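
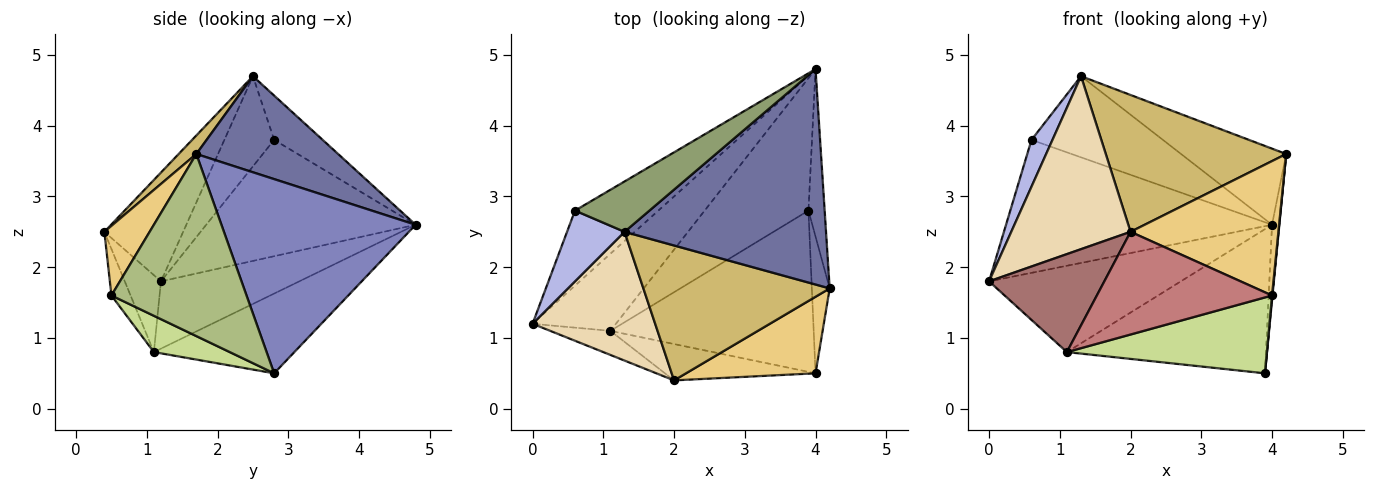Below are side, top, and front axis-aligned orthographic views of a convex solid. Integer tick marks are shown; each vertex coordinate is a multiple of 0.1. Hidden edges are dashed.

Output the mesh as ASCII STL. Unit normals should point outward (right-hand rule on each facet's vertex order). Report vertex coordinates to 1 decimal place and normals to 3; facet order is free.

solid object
 facet normal 0.410 0.304 0.860
  outer loop
   vertex 1.3 2.5 4.7
   vertex 4.2 1.7 3.6
   vertex 4.0 4.8 2.6
  endloop
 endfacet
 facet normal 0.996 0.037 -0.083
  outer loop
   vertex 3.9 2.8 0.5
   vertex 4.0 4.8 2.6
   vertex 4.2 1.7 3.6
  endloop
 endfacet
 facet normal -0.566 0.718 -0.405
  outer loop
   vertex 0.6 2.8 3.8
   vertex 4.0 4.8 2.6
   vertex 0.0 1.2 1.8
  endloop
 endfacet
 facet normal -0.795 -0.335 0.506
  outer loop
   vertex 0.6 2.8 3.8
   vertex 0.0 1.2 1.8
   vertex 1.3 2.5 4.7
  endloop
 endfacet
 facet normal -0.299 0.811 0.503
  outer loop
   vertex 0.6 2.8 3.8
   vertex 1.3 2.5 4.7
   vertex 4.0 4.8 2.6
  endloop
 endfacet
 facet normal 0.995 -0.003 -0.098
  outer loop
   vertex 4.0 0.5 1.6
   vertex 3.9 2.8 0.5
   vertex 4.2 1.7 3.6
  endloop
 endfacet
 facet normal 0.159 -0.420 -0.893
  outer loop
   vertex 1.1 1.1 0.8
   vertex 3.9 2.8 0.5
   vertex 4.0 0.5 1.6
  endloop
 endfacet
 facet normal -0.474 0.657 -0.587
  outer loop
   vertex 1.1 1.1 0.8
   vertex 0.0 1.2 1.8
   vertex 4.0 4.8 2.6
  endloop
 endfacet
 facet normal -0.461 0.653 -0.600
  outer loop
   vertex 1.1 1.1 0.8
   vertex 4.0 4.8 2.6
   vertex 3.9 2.8 0.5
  endloop
 endfacet
 facet normal 0.070 -0.710 0.700
  outer loop
   vertex 2.0 0.4 2.5
   vertex 4.2 1.7 3.6
   vertex 1.3 2.5 4.7
  endloop
 endfacet
 facet normal 0.257 -0.840 0.478
  outer loop
   vertex 2.0 0.4 2.5
   vertex 4.0 0.5 1.6
   vertex 4.2 1.7 3.6
  endloop
 endfacet
 facet normal -0.468 -0.709 0.528
  outer loop
   vertex 2.0 0.4 2.5
   vertex 1.3 2.5 4.7
   vertex 0.0 1.2 1.8
  endloop
 endfacet
 facet normal -0.292 -0.929 -0.228
  outer loop
   vertex 2.0 0.4 2.5
   vertex 0.0 1.2 1.8
   vertex 1.1 1.1 0.8
  endloop
 endfacet
 facet normal -0.102 -0.938 -0.332
  outer loop
   vertex 2.0 0.4 2.5
   vertex 1.1 1.1 0.8
   vertex 4.0 0.5 1.6
  endloop
 endfacet
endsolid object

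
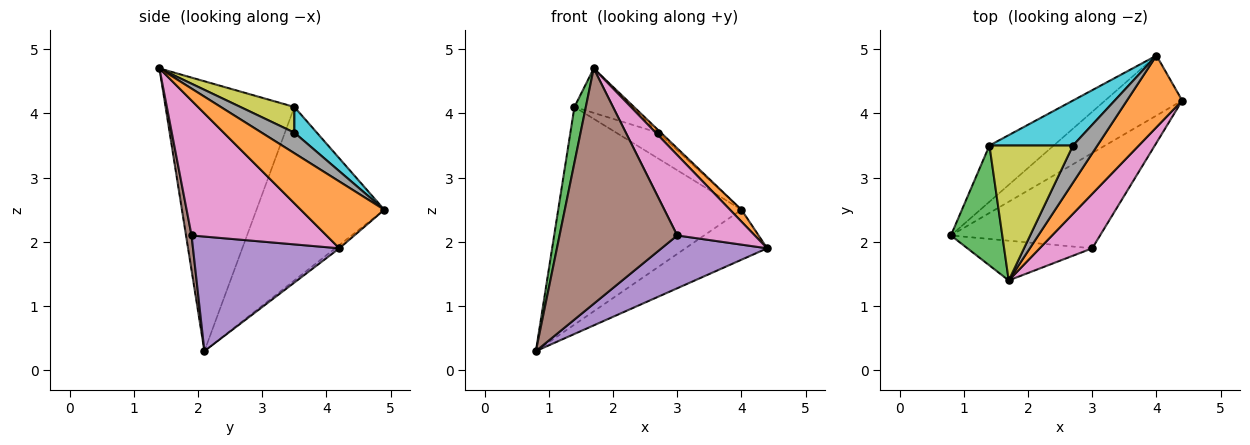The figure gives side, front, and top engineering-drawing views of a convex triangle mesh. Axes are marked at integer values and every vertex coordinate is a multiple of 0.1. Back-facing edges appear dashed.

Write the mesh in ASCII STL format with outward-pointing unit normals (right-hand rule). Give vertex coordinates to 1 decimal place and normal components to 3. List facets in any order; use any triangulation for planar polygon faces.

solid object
 facet normal -0.032 0.640 -0.768
  outer loop
   vertex 4.0 4.9 2.5
   vertex 4.4 4.2 1.9
   vertex 0.8 2.1 0.3
  endloop
 endfacet
 facet normal 0.766 -0.105 0.634
  outer loop
   vertex 4.0 4.9 2.5
   vertex 1.7 1.4 4.7
   vertex 4.4 4.2 1.9
  endloop
 endfacet
 facet normal -0.979 -0.087 0.186
  outer loop
   vertex 1.4 3.5 4.1
   vertex 0.8 2.1 0.3
   vertex 1.7 1.4 4.7
  endloop
 endfacet
 facet normal -0.560 0.802 -0.207
  outer loop
   vertex 1.4 3.5 4.1
   vertex 4.0 4.9 2.5
   vertex 0.8 2.1 0.3
  endloop
 endfacet
 facet normal 0.557 -0.402 -0.726
  outer loop
   vertex 3.0 1.9 2.1
   vertex 0.8 2.1 0.3
   vertex 4.4 4.2 1.9
  endloop
 endfacet
 facet normal 0.046 -0.985 -0.166
  outer loop
   vertex 3.0 1.9 2.1
   vertex 1.7 1.4 4.7
   vertex 0.8 2.1 0.3
  endloop
 endfacet
 facet normal 0.821 -0.472 0.320
  outer loop
   vertex 3.0 1.9 2.1
   vertex 4.4 4.2 1.9
   vertex 1.7 1.4 4.7
  endloop
 endfacet
 facet normal 0.643 0.057 0.764
  outer loop
   vertex 2.7 3.5 3.7
   vertex 1.7 1.4 4.7
   vertex 4.0 4.9 2.5
  endloop
 endfacet
 facet normal 0.280 0.301 0.912
  outer loop
   vertex 2.7 3.5 3.7
   vertex 1.4 3.5 4.1
   vertex 1.7 1.4 4.7
  endloop
 endfacet
 facet normal 0.258 0.479 0.839
  outer loop
   vertex 2.7 3.5 3.7
   vertex 4.0 4.9 2.5
   vertex 1.4 3.5 4.1
  endloop
 endfacet
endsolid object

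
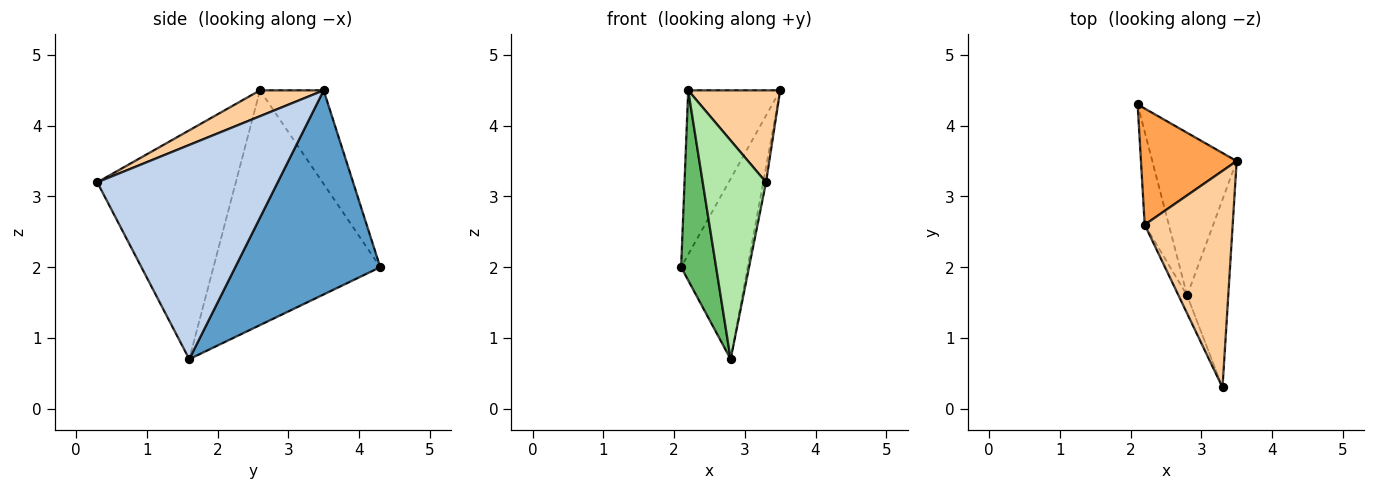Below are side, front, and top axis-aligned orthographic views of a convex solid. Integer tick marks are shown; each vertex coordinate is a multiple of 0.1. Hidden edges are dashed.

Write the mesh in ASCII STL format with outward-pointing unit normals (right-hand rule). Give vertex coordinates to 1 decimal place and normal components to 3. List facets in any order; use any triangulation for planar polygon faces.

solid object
 facet normal 0.851 0.390 -0.352
  outer loop
   vertex 2.8 1.6 0.7
   vertex 2.1 4.3 2.0
   vertex 3.5 3.5 4.5
  endloop
 endfacet
 facet normal 0.982 0.015 -0.188
  outer loop
   vertex 2.8 1.6 0.7
   vertex 3.5 3.5 4.5
   vertex 3.3 0.3 3.2
  endloop
 endfacet
 facet normal -0.492 0.711 0.503
  outer loop
   vertex 2.2 2.6 4.5
   vertex 3.5 3.5 4.5
   vertex 2.1 4.3 2.0
  endloop
 endfacet
 facet normal 0.261 -0.377 0.889
  outer loop
   vertex 2.2 2.6 4.5
   vertex 3.3 0.3 3.2
   vertex 3.5 3.5 4.5
  endloop
 endfacet
 facet normal -0.974 -0.204 -0.100
  outer loop
   vertex 2.2 2.6 4.5
   vertex 2.1 4.3 2.0
   vertex 2.8 1.6 0.7
  endloop
 endfacet
 facet normal -0.909 -0.415 -0.034
  outer loop
   vertex 2.2 2.6 4.5
   vertex 2.8 1.6 0.7
   vertex 3.3 0.3 3.2
  endloop
 endfacet
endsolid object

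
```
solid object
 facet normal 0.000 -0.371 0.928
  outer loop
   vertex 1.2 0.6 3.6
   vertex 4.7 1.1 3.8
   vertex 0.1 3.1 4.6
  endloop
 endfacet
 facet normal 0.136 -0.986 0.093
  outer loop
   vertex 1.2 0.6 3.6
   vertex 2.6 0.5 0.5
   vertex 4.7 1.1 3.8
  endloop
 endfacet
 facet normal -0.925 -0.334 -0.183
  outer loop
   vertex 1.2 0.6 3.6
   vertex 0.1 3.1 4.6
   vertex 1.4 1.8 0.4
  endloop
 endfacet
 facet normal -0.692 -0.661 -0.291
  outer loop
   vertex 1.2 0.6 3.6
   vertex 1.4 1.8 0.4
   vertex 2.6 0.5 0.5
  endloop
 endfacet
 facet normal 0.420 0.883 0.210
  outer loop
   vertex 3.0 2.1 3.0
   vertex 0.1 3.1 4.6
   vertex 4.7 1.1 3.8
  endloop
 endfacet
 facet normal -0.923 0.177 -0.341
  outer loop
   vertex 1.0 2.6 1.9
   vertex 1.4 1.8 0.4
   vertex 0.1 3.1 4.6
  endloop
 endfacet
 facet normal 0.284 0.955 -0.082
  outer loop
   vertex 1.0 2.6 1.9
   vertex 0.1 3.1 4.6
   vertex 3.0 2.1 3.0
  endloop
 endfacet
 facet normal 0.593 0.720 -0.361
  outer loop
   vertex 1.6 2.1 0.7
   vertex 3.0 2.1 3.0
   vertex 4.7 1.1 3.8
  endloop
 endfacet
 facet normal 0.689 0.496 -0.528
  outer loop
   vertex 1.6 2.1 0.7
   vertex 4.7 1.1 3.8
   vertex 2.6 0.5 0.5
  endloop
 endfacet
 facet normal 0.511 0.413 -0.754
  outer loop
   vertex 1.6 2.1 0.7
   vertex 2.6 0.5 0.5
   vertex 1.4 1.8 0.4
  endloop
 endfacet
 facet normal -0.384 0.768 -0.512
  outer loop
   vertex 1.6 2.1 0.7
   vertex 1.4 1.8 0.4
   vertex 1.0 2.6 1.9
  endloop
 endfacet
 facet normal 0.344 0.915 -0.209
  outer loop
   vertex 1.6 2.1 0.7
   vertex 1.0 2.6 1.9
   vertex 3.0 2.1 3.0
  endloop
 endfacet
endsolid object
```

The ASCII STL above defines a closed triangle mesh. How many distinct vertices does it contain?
8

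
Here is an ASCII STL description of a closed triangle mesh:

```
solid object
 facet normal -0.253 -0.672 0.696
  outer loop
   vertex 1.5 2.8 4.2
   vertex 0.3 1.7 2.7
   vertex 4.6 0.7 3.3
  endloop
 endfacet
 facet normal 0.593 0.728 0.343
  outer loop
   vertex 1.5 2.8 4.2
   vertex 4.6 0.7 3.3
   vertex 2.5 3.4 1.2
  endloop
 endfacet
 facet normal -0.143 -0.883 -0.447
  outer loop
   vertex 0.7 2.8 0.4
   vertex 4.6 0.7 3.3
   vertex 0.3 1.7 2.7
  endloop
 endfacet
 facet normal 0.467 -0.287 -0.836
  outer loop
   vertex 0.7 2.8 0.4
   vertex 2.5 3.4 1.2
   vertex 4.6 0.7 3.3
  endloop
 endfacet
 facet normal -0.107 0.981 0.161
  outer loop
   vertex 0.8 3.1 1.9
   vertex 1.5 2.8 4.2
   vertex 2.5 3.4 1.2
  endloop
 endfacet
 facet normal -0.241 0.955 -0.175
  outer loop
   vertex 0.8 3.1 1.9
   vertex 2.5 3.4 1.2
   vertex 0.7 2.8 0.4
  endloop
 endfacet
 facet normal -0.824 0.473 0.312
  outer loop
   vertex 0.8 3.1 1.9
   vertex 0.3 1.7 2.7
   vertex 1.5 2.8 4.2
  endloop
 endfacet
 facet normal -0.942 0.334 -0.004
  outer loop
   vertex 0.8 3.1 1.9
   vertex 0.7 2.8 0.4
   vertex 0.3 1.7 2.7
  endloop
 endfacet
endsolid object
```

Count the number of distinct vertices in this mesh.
6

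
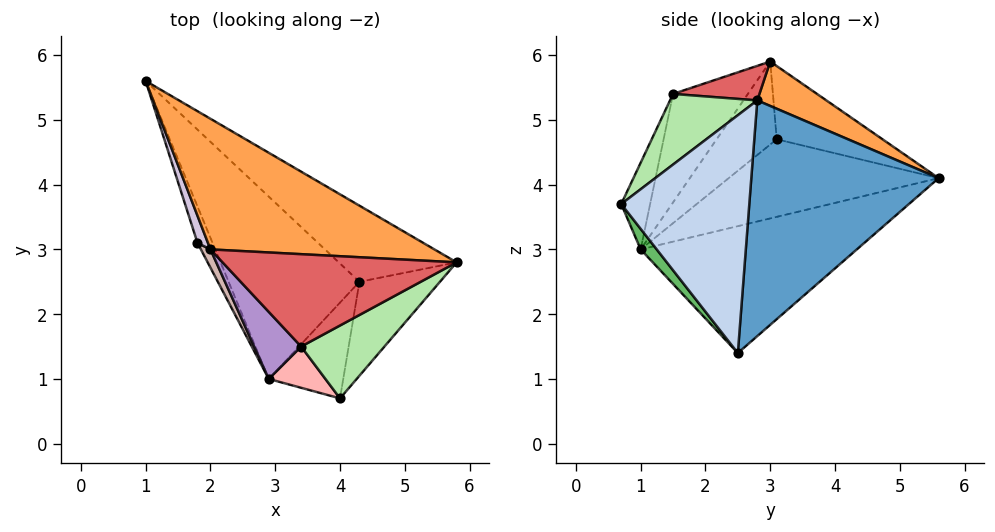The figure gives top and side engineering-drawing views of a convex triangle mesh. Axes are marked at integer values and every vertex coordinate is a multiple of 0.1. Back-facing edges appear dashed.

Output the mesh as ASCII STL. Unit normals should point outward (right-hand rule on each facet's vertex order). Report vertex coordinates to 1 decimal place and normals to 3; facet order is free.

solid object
 facet normal 0.535 0.802 -0.267
  outer loop
   vertex 4.3 2.5 1.4
   vertex 1.0 5.6 4.1
   vertex 5.8 2.8 5.3
  endloop
 endfacet
 facet normal 0.824 -0.494 -0.279
  outer loop
   vertex 4.3 2.5 1.4
   vertex 5.8 2.8 5.3
   vertex 4.0 0.7 3.7
  endloop
 endfacet
 facet normal 0.155 0.602 0.783
  outer loop
   vertex 2.0 3.0 5.9
   vertex 5.8 2.8 5.3
   vertex 1.0 5.6 4.1
  endloop
 endfacet
 facet normal -0.692 -0.115 -0.713
  outer loop
   vertex 2.9 1.0 3.0
   vertex 1.0 5.6 4.1
   vertex 4.3 2.5 1.4
  endloop
 endfacet
 facet normal 0.164 -0.787 -0.595
  outer loop
   vertex 2.9 1.0 3.0
   vertex 4.3 2.5 1.4
   vertex 4.0 0.7 3.7
  endloop
 endfacet
 facet normal 0.428 -0.750 0.504
  outer loop
   vertex 3.4 1.5 5.4
   vertex 4.0 0.7 3.7
   vertex 5.8 2.8 5.3
  endloop
 endfacet
 facet normal 0.143 -0.190 0.971
  outer loop
   vertex 3.4 1.5 5.4
   vertex 5.8 2.8 5.3
   vertex 2.0 3.0 5.9
  endloop
 endfacet
 facet normal -0.408 -0.873 0.267
  outer loop
   vertex 3.4 1.5 5.4
   vertex 2.9 1.0 3.0
   vertex 4.0 0.7 3.7
  endloop
 endfacet
 facet normal -0.653 -0.703 0.282
  outer loop
   vertex 3.4 1.5 5.4
   vertex 2.0 3.0 5.9
   vertex 2.9 1.0 3.0
  endloop
 endfacet
 facet normal -0.953 -0.272 0.136
  outer loop
   vertex 1.8 3.1 4.7
   vertex 2.0 3.0 5.9
   vertex 1.0 5.6 4.1
  endloop
 endfacet
 facet normal -0.924 -0.339 -0.179
  outer loop
   vertex 1.8 3.1 4.7
   vertex 1.0 5.6 4.1
   vertex 2.9 1.0 3.0
  endloop
 endfacet
 facet normal -0.847 -0.523 0.098
  outer loop
   vertex 1.8 3.1 4.7
   vertex 2.9 1.0 3.0
   vertex 2.0 3.0 5.9
  endloop
 endfacet
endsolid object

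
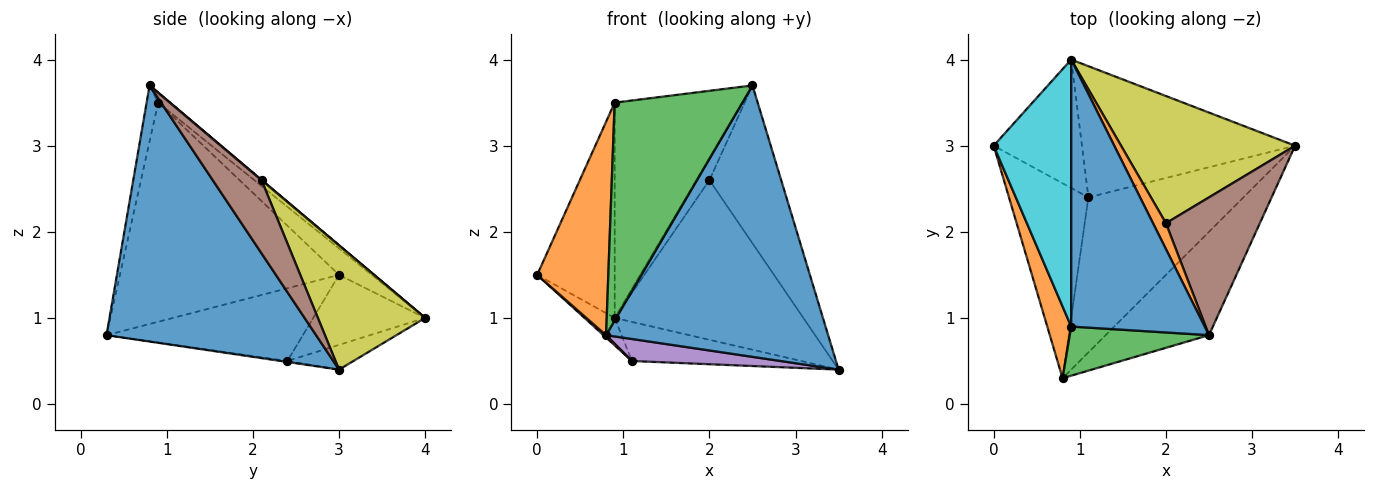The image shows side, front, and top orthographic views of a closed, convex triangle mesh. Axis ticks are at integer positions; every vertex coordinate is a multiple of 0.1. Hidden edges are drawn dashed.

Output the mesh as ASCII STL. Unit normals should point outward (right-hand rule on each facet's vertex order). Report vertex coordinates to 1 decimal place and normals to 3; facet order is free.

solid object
 facet normal 0.661 -0.701 -0.267
  outer loop
   vertex 2.5 0.8 3.7
   vertex 0.8 0.3 0.8
   vertex 3.5 3.0 0.4
  endloop
 endfacet
 facet normal -0.946 -0.307 0.103
  outer loop
   vertex 0.9 0.9 3.5
   vertex 0.0 3.0 1.5
   vertex 0.8 0.3 0.8
  endloop
 endfacet
 facet normal -0.088 -0.972 0.219
  outer loop
   vertex 0.9 0.9 3.5
   vertex 0.8 0.3 0.8
   vertex 2.5 0.8 3.7
  endloop
 endfacet
 facet normal -0.675 -0.009 -0.737
  outer loop
   vertex 1.1 2.4 0.5
   vertex 0.8 0.3 0.8
   vertex 0.0 3.0 1.5
  endloop
 endfacet
 facet normal -0.006 -0.141 -0.990
  outer loop
   vertex 1.1 2.4 0.5
   vertex 3.5 3.0 0.4
   vertex 0.8 0.3 0.8
  endloop
 endfacet
 facet normal 0.456 0.671 0.585
  outer loop
   vertex 2.0 2.1 2.6
   vertex 2.5 0.8 3.7
   vertex 3.5 3.0 0.4
  endloop
 endfacet
 facet normal -0.613 0.165 -0.773
  outer loop
   vertex 0.9 4.0 1.0
   vertex 1.1 2.4 0.5
   vertex 0.0 3.0 1.5
  endloop
 endfacet
 facet normal -0.111 0.284 -0.952
  outer loop
   vertex 0.9 4.0 1.0
   vertex 3.5 3.0 0.4
   vertex 1.1 2.4 0.5
  endloop
 endfacet
 facet normal 0.406 0.715 0.569
  outer loop
   vertex 0.9 4.0 1.0
   vertex 2.0 2.1 2.6
   vertex 3.5 3.0 0.4
  endloop
 endfacet
 facet normal -0.256 0.607 0.752
  outer loop
   vertex 0.9 4.0 1.0
   vertex 0.0 3.0 1.5
   vertex 0.9 0.9 3.5
  endloop
 endfacet
 facet normal -0.058 0.627 0.777
  outer loop
   vertex 0.9 4.0 1.0
   vertex 0.9 0.9 3.5
   vertex 2.5 0.8 3.7
  endloop
 endfacet
 facet normal 0.016 0.649 0.760
  outer loop
   vertex 0.9 4.0 1.0
   vertex 2.5 0.8 3.7
   vertex 2.0 2.1 2.6
  endloop
 endfacet
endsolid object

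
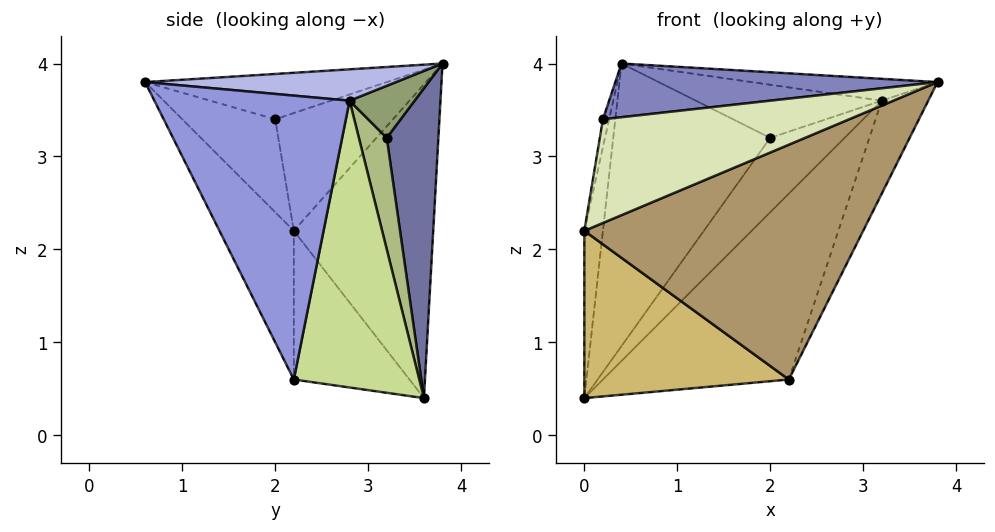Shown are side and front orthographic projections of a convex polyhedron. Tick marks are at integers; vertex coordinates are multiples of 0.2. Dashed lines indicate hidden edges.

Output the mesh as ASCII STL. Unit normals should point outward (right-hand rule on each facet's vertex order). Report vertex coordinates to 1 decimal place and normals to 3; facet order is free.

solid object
 facet normal 0.311 0.946 -0.087
  outer loop
   vertex 2.0 3.2 3.2
   vertex 0.0 3.6 0.4
   vertex 0.4 3.8 4.0
  endloop
 endfacet
 facet normal -0.215 -0.287 0.933
  outer loop
   vertex 0.2 2.0 3.4
   vertex 3.8 0.6 3.8
   vertex 0.4 3.8 4.0
  endloop
 endfacet
 facet normal 0.912 0.217 -0.347
  outer loop
   vertex 3.2 2.8 3.6
   vertex 3.8 0.6 3.8
   vertex 2.2 2.2 0.6
  endloop
 endfacet
 facet normal 0.189 0.140 0.972
  outer loop
   vertex 3.2 2.8 3.6
   vertex 0.4 3.8 4.0
   vertex 3.8 0.6 3.8
  endloop
 endfacet
 facet normal 0.330 0.943 -0.047
  outer loop
   vertex 3.2 2.8 3.6
   vertex 2.0 3.2 3.2
   vertex 0.4 3.8 4.0
  endloop
 endfacet
 facet normal 0.349 0.930 -0.116
  outer loop
   vertex 3.2 2.8 3.6
   vertex 0.0 3.6 0.4
   vertex 2.0 3.2 3.2
  endloop
 endfacet
 facet normal 0.528 0.782 -0.332
  outer loop
   vertex 3.2 2.8 3.6
   vertex 2.2 2.2 0.6
   vertex 0.0 3.6 0.4
  endloop
 endfacet
 facet normal -0.351 -0.931 -0.097
  outer loop
   vertex 0.0 2.2 2.2
   vertex 3.8 0.6 3.8
   vertex 0.2 2.0 3.4
  endloop
 endfacet
 facet normal -0.243 -0.911 -0.334
  outer loop
   vertex 0.0 2.2 2.2
   vertex 2.2 2.2 0.6
   vertex 3.8 0.6 3.8
  endloop
 endfacet
 facet normal -0.408 -0.721 -0.561
  outer loop
   vertex 0.0 2.2 2.2
   vertex 0.0 3.6 0.4
   vertex 2.2 2.2 0.6
  endloop
 endfacet
 facet normal -0.986 0.131 0.102
  outer loop
   vertex 0.0 2.2 2.2
   vertex 0.4 3.8 4.0
   vertex 0.0 3.6 0.4
  endloop
 endfacet
 facet normal -0.984 0.052 0.173
  outer loop
   vertex 0.0 2.2 2.2
   vertex 0.2 2.0 3.4
   vertex 0.4 3.8 4.0
  endloop
 endfacet
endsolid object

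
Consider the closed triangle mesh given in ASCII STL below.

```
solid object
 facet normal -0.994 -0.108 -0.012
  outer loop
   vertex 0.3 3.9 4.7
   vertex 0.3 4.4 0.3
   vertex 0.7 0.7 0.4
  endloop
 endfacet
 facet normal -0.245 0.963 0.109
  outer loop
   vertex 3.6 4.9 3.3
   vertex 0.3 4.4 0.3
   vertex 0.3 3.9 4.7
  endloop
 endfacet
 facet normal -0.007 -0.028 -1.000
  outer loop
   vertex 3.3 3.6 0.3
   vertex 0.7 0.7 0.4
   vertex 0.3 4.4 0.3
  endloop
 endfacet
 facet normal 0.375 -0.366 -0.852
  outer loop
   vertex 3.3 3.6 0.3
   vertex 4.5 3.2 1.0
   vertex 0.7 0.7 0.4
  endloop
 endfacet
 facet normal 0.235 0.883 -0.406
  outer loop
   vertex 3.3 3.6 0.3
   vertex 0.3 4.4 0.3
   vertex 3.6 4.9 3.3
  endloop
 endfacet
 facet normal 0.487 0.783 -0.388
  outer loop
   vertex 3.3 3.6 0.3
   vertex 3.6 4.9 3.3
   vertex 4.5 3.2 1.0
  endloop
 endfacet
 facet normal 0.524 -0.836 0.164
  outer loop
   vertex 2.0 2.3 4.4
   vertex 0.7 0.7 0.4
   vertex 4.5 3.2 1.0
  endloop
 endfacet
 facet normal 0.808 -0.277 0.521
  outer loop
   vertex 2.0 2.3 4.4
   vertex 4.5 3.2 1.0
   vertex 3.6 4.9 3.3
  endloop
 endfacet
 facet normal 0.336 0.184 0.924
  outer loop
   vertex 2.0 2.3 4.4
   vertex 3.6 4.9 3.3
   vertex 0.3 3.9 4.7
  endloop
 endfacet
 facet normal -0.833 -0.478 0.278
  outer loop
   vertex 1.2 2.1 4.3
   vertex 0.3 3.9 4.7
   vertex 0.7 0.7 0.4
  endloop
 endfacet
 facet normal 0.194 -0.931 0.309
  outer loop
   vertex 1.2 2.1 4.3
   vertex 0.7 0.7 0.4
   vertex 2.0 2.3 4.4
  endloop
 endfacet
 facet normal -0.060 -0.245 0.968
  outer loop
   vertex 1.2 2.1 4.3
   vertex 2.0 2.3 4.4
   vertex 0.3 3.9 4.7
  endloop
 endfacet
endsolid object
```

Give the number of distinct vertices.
8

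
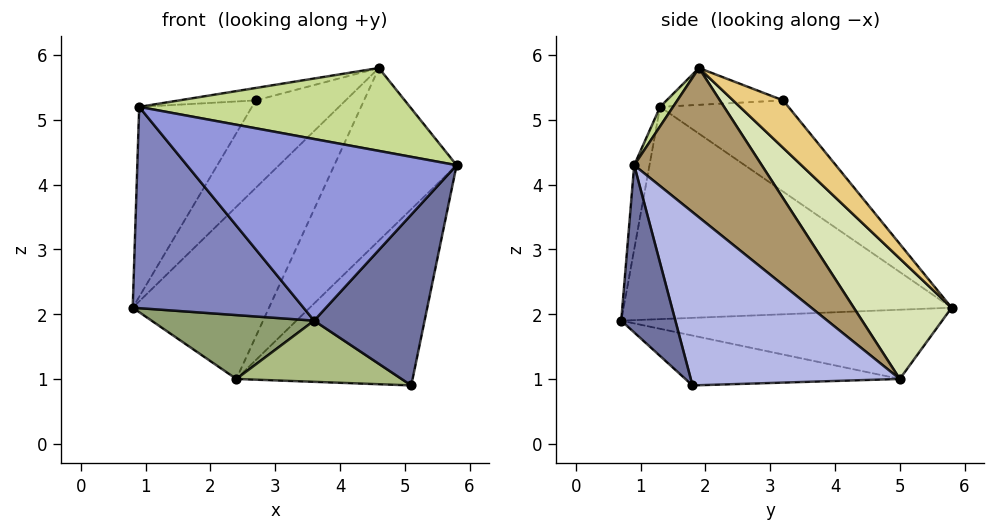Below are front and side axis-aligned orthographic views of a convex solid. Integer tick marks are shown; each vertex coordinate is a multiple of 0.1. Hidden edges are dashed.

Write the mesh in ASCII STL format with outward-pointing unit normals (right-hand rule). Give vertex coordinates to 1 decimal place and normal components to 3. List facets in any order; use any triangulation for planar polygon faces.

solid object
 facet normal 0.418 -0.853 -0.312
  outer loop
   vertex 5.1 1.8 0.9
   vertex 5.8 0.9 4.3
   vertex 3.6 0.7 1.9
  endloop
 endfacet
 facet normal -0.746 -0.389 -0.540
  outer loop
   vertex 0.9 1.3 5.2
   vertex 0.8 5.8 2.1
   vertex 3.6 0.7 1.9
  endloop
 endfacet
 facet normal -0.056 -0.989 0.134
  outer loop
   vertex 0.9 1.3 5.2
   vertex 3.6 0.7 1.9
   vertex 5.8 0.9 4.3
  endloop
 endfacet
 facet normal 0.764 0.645 0.013
  outer loop
   vertex 2.4 5.0 1.0
   vertex 5.8 0.9 4.3
   vertex 5.1 1.8 0.9
  endloop
 endfacet
 facet normal -0.641 -0.324 -0.696
  outer loop
   vertex 2.4 5.0 1.0
   vertex 3.6 0.7 1.9
   vertex 0.8 5.8 2.1
  endloop
 endfacet
 facet normal -0.375 -0.289 -0.881
  outer loop
   vertex 2.4 5.0 1.0
   vertex 5.1 1.8 0.9
   vertex 3.6 0.7 1.9
  endloop
 endfacet
 facet normal 0.039 -0.817 0.576
  outer loop
   vertex 4.6 1.9 5.8
   vertex 0.9 1.3 5.2
   vertex 5.8 0.9 4.3
  endloop
 endfacet
 facet normal 0.565 0.787 0.249
  outer loop
   vertex 4.6 1.9 5.8
   vertex 2.4 5.0 1.0
   vertex 0.8 5.8 2.1
  endloop
 endfacet
 facet normal 0.717 0.687 0.115
  outer loop
   vertex 4.6 1.9 5.8
   vertex 5.8 0.9 4.3
   vertex 2.4 5.0 1.0
  endloop
 endfacet
 facet normal -0.536 0.471 0.701
  outer loop
   vertex 2.7 3.2 5.3
   vertex 0.8 5.8 2.1
   vertex 0.9 1.3 5.2
  endloop
 endfacet
 facet normal 0.449 0.805 0.388
  outer loop
   vertex 2.7 3.2 5.3
   vertex 4.6 1.9 5.8
   vertex 0.8 5.8 2.1
  endloop
 endfacet
 facet normal -0.177 0.117 0.977
  outer loop
   vertex 2.7 3.2 5.3
   vertex 0.9 1.3 5.2
   vertex 4.6 1.9 5.8
  endloop
 endfacet
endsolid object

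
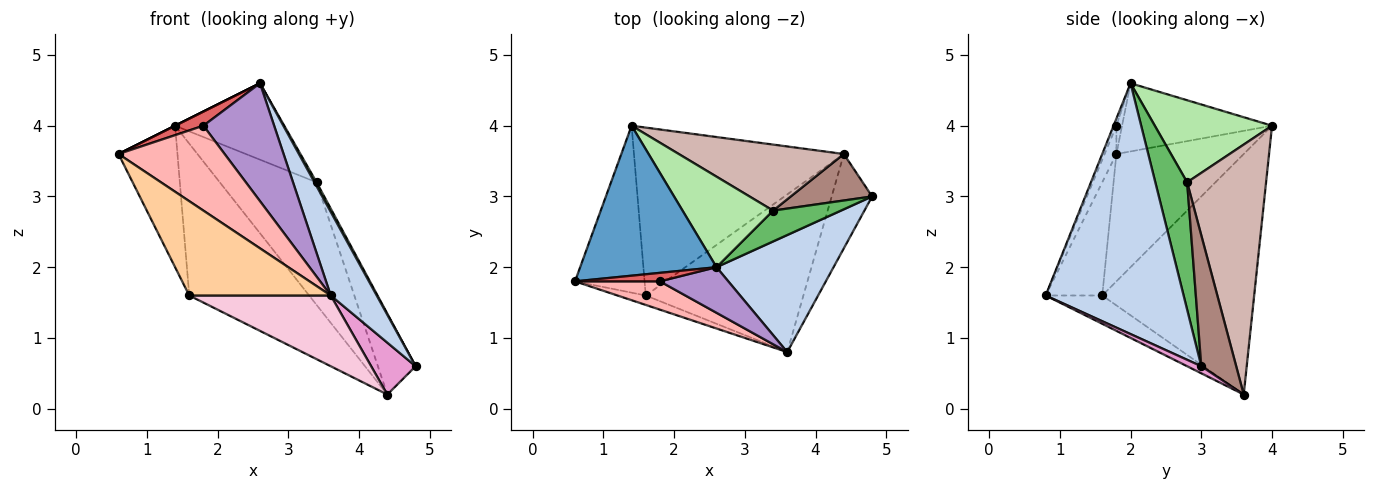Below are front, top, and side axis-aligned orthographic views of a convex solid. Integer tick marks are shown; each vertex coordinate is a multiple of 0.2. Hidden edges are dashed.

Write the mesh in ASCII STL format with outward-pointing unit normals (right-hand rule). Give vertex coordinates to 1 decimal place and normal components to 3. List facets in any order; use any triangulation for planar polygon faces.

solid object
 facet normal -0.447 0.000 0.894
  outer loop
   vertex 2.6 2.0 4.6
   vertex 1.4 4.0 4.0
   vertex 0.6 1.8 3.6
  endloop
 endfacet
 facet normal 0.867 -0.289 0.405
  outer loop
   vertex 3.6 0.8 1.6
   vertex 4.8 3.0 0.6
   vertex 2.6 2.0 4.6
  endloop
 endfacet
 facet normal -0.813 0.376 -0.444
  outer loop
   vertex 1.6 1.6 1.6
   vertex 0.6 1.8 3.6
   vertex 1.4 4.0 4.0
  endloop
 endfacet
 facet normal -0.370 -0.925 -0.092
  outer loop
   vertex 1.6 1.6 1.6
   vertex 3.6 0.8 1.6
   vertex 0.6 1.8 3.6
  endloop
 endfacet
 facet normal 0.881 -0.059 0.470
  outer loop
   vertex 3.4 2.8 3.2
   vertex 2.6 2.0 4.6
   vertex 4.8 3.0 0.6
  endloop
 endfacet
 facet normal 0.569 0.530 0.628
  outer loop
   vertex 3.4 2.8 3.2
   vertex 1.4 4.0 4.0
   vertex 2.6 2.0 4.6
  endloop
 endfacet
 facet normal -0.169 -0.845 0.507
  outer loop
   vertex 1.8 1.8 4.0
   vertex 2.6 2.0 4.6
   vertex 0.6 1.8 3.6
  endloop
 endfacet
 facet normal -0.105 -0.943 0.314
  outer loop
   vertex 1.8 1.8 4.0
   vertex 0.6 1.8 3.6
   vertex 3.6 0.8 1.6
  endloop
 endfacet
 facet normal -0.037 -0.932 0.360
  outer loop
   vertex 1.8 1.8 4.0
   vertex 3.6 0.8 1.6
   vertex 2.6 2.0 4.6
  endloop
 endfacet
 facet normal -0.648 0.511 -0.565
  outer loop
   vertex 4.4 3.6 0.2
   vertex 1.6 1.6 1.6
   vertex 1.4 4.0 4.0
  endloop
 endfacet
 facet normal 0.626 0.676 0.389
  outer loop
   vertex 4.4 3.6 0.2
   vertex 3.4 2.8 3.2
   vertex 4.8 3.0 0.6
  endloop
 endfacet
 facet normal 0.583 0.715 0.385
  outer loop
   vertex 4.4 3.6 0.2
   vertex 1.4 4.0 4.0
   vertex 3.4 2.8 3.2
  endloop
 endfacet
 facet normal 0.152 -0.476 -0.866
  outer loop
   vertex 4.4 3.6 0.2
   vertex 4.8 3.0 0.6
   vertex 3.6 0.8 1.6
  endloop
 endfacet
 facet normal -0.162 -0.404 -0.900
  outer loop
   vertex 4.4 3.6 0.2
   vertex 3.6 0.8 1.6
   vertex 1.6 1.6 1.6
  endloop
 endfacet
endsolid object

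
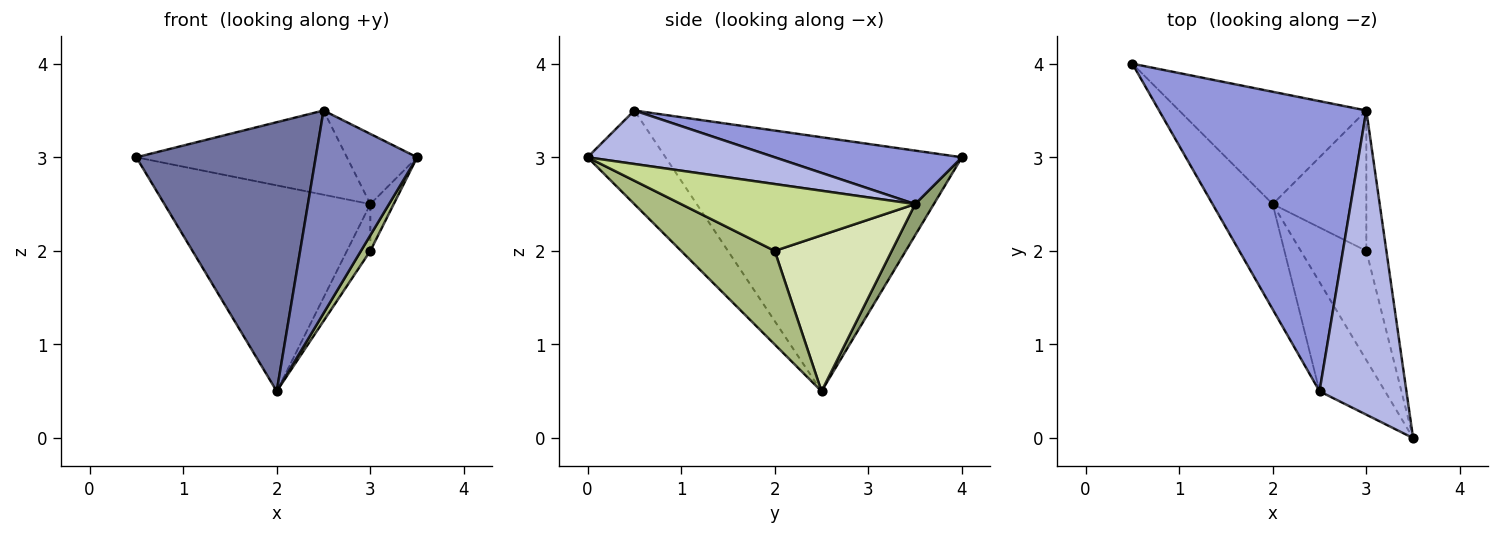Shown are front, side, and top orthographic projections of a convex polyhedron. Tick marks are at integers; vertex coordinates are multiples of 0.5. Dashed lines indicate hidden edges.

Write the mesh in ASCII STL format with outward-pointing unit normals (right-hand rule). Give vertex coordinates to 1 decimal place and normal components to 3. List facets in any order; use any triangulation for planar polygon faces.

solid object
 facet normal -0.838 -0.507 -0.199
  outer loop
   vertex 2.0 2.5 0.5
   vertex 2.5 0.5 3.5
   vertex 0.5 4.0 3.0
  endloop
 endfacet
 facet normal -0.561 -0.729 -0.393
  outer loop
   vertex 2.0 2.5 0.5
   vertex 3.5 0.0 3.0
   vertex 2.5 0.5 3.5
  endloop
 endfacet
 facet normal 0.241 0.271 0.932
  outer loop
   vertex 3.0 3.5 2.5
   vertex 0.5 4.0 3.0
   vertex 2.5 0.5 3.5
  endloop
 endfacet
 facet normal 0.514 0.193 0.836
  outer loop
   vertex 3.0 3.5 2.5
   vertex 2.5 0.5 3.5
   vertex 3.5 0.0 3.0
  endloop
 endfacet
 facet normal 0.080 0.875 -0.477
  outer loop
   vertex 3.0 3.5 2.5
   vertex 2.0 2.5 0.5
   vertex 0.5 4.0 3.0
  endloop
 endfacet
 facet normal 0.816 -0.082 -0.572
  outer loop
   vertex 3.0 2.0 2.0
   vertex 3.5 0.0 3.0
   vertex 2.0 2.5 0.5
  endloop
 endfacet
 facet normal 0.953 0.095 -0.286
  outer loop
   vertex 3.0 2.0 2.0
   vertex 3.0 3.5 2.5
   vertex 3.5 0.0 3.0
  endloop
 endfacet
 facet normal 0.845 0.169 -0.507
  outer loop
   vertex 3.0 2.0 2.0
   vertex 2.0 2.5 0.5
   vertex 3.0 3.5 2.5
  endloop
 endfacet
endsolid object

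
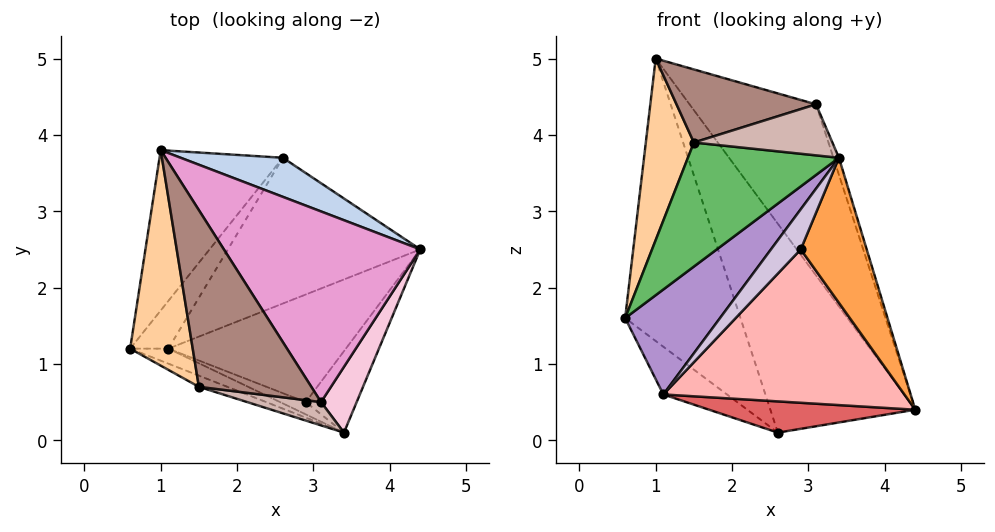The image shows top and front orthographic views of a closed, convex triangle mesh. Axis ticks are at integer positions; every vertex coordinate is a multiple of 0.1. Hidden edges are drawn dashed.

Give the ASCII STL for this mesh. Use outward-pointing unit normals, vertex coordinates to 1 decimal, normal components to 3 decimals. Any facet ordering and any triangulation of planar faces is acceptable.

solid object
 facet normal -0.825 0.492 -0.279
  outer loop
   vertex 2.6 3.7 0.1
   vertex 0.6 1.2 1.6
   vertex 1.0 3.8 5.0
  endloop
 endfacet
 facet normal 0.530 0.834 0.156
  outer loop
   vertex 2.6 3.7 0.1
   vertex 1.0 3.8 5.0
   vertex 4.4 2.5 0.4
  endloop
 endfacet
 facet normal 0.431 -0.787 -0.442
  outer loop
   vertex 2.9 0.5 2.5
   vertex 4.4 2.5 0.4
   vertex 3.4 0.1 3.7
  endloop
 endfacet
 facet normal -0.918 -0.256 0.304
  outer loop
   vertex 1.5 0.7 3.9
   vertex 1.0 3.8 5.0
   vertex 0.6 1.2 1.6
  endloop
 endfacet
 facet normal -0.308 -0.947 -0.085
  outer loop
   vertex 1.5 0.7 3.9
   vertex 0.6 1.2 1.6
   vertex 3.4 0.1 3.7
  endloop
 endfacet
 facet normal -0.816 0.408 -0.408
  outer loop
   vertex 1.1 1.2 0.6
   vertex 0.6 1.2 1.6
   vertex 2.6 3.7 0.1
  endloop
 endfacet
 facet normal 0.023 -0.209 -0.978
  outer loop
   vertex 1.1 1.2 0.6
   vertex 2.6 3.7 0.1
   vertex 4.4 2.5 0.4
  endloop
 endfacet
 facet normal 0.277 -0.787 -0.552
  outer loop
   vertex 1.1 1.2 0.6
   vertex 4.4 2.5 0.4
   vertex 2.9 0.5 2.5
  endloop
 endfacet
 facet normal -0.272 -0.953 -0.136
  outer loop
   vertex 1.1 1.2 0.6
   vertex 3.4 0.1 3.7
   vertex 0.6 1.2 1.6
  endloop
 endfacet
 facet normal -0.063 -0.954 -0.292
  outer loop
   vertex 1.1 1.2 0.6
   vertex 2.9 0.5 2.5
   vertex 3.4 0.1 3.7
  endloop
 endfacet
 facet normal -0.319 -0.362 0.876
  outer loop
   vertex 3.1 0.5 4.4
   vertex 1.0 3.8 5.0
   vertex 1.5 0.7 3.9
  endloop
 endfacet
 facet normal -0.237 -0.884 0.404
  outer loop
   vertex 3.1 0.5 4.4
   vertex 1.5 0.7 3.9
   vertex 3.4 0.1 3.7
  endloop
 endfacet
 facet normal 0.784 0.415 0.462
  outer loop
   vertex 3.1 0.5 4.4
   vertex 4.4 2.5 0.4
   vertex 1.0 3.8 5.0
  endloop
 endfacet
 facet normal 0.933 0.090 0.348
  outer loop
   vertex 3.1 0.5 4.4
   vertex 3.4 0.1 3.7
   vertex 4.4 2.5 0.4
  endloop
 endfacet
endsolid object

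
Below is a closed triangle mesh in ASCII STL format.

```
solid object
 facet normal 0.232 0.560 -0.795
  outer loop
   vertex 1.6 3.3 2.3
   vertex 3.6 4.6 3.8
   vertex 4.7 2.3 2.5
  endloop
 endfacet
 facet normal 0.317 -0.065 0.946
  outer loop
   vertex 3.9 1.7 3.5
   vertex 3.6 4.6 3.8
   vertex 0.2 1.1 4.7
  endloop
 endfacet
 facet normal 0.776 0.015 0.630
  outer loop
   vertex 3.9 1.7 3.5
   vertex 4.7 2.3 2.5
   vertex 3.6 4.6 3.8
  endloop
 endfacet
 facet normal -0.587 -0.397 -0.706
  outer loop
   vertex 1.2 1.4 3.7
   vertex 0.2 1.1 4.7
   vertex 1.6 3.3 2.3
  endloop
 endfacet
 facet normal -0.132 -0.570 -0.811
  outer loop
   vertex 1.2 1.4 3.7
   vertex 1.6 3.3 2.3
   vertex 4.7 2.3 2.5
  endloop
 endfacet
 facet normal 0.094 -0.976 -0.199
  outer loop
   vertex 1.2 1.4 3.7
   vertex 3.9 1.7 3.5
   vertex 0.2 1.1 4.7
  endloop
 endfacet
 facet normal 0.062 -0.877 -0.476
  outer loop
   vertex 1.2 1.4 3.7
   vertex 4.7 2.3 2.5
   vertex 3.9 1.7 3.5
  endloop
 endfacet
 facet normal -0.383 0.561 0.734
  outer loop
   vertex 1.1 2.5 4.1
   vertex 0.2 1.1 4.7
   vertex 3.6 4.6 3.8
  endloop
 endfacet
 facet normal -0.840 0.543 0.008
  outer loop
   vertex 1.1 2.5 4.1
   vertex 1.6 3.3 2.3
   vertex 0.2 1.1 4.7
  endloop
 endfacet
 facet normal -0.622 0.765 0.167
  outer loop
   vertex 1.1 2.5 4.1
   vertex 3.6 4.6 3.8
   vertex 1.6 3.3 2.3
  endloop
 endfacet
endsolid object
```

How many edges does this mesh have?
15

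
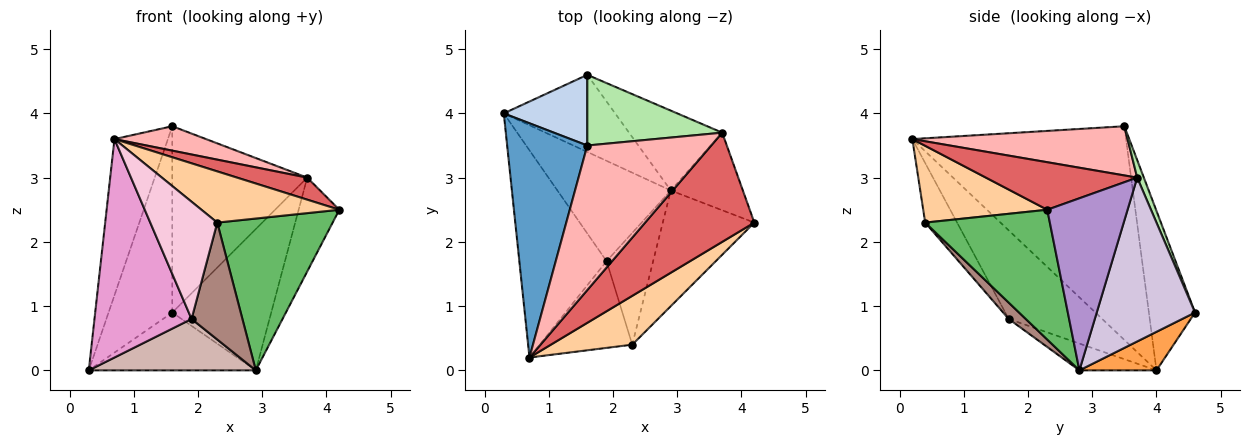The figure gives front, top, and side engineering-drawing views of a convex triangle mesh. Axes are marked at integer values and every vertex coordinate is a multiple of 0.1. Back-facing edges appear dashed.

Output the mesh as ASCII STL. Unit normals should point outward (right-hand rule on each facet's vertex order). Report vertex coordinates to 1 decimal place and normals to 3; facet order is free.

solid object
 facet normal -0.912 0.228 0.342
  outer loop
   vertex 1.6 3.5 3.8
   vertex 0.3 4.0 0.0
   vertex 0.7 0.2 3.6
  endloop
 endfacet
 facet normal -0.561 0.774 0.294
  outer loop
   vertex 1.6 4.6 0.9
   vertex 0.3 4.0 0.0
   vertex 1.6 3.5 3.8
  endloop
 endfacet
 facet normal 0.267 0.578 -0.771
  outer loop
   vertex 1.6 4.6 0.9
   vertex 2.9 2.8 0.0
   vertex 0.3 4.0 0.0
  endloop
 endfacet
 facet normal 0.546 -0.607 0.578
  outer loop
   vertex 2.3 0.4 2.3
   vertex 4.2 2.3 2.5
   vertex 0.7 0.2 3.6
  endloop
 endfacet
 facet normal 0.652 -0.603 -0.460
  outer loop
   vertex 2.3 0.4 2.3
   vertex 2.9 2.8 0.0
   vertex 4.2 2.3 2.5
  endloop
 endfacet
 facet normal 0.046 0.934 0.354
  outer loop
   vertex 3.7 3.7 3.0
   vertex 1.6 4.6 0.9
   vertex 1.6 3.5 3.8
  endloop
 endfacet
 facet normal 0.392 -0.182 0.902
  outer loop
   vertex 3.7 3.7 3.0
   vertex 0.7 0.2 3.6
   vertex 4.2 2.3 2.5
  endloop
 endfacet
 facet normal 0.365 -0.155 0.918
  outer loop
   vertex 3.7 3.7 3.0
   vertex 1.6 3.5 3.8
   vertex 0.7 0.2 3.6
  endloop
 endfacet
 facet normal 0.836 0.423 -0.350
  outer loop
   vertex 3.7 3.7 3.0
   vertex 4.2 2.3 2.5
   vertex 2.9 2.8 0.0
  endloop
 endfacet
 facet normal 0.654 0.658 -0.372
  outer loop
   vertex 3.7 3.7 3.0
   vertex 2.9 2.8 0.0
   vertex 1.6 4.6 0.9
  endloop
 endfacet
 facet normal 0.235 -0.702 -0.672
  outer loop
   vertex 1.9 1.7 0.8
   vertex 2.9 2.8 0.0
   vertex 2.3 0.4 2.3
  endloop
 endfacet
 facet normal -0.206 -0.446 -0.871
  outer loop
   vertex 1.9 1.7 0.8
   vertex 0.3 4.0 0.0
   vertex 2.9 2.8 0.0
  endloop
 endfacet
 facet normal -0.573 -0.595 -0.564
  outer loop
   vertex 1.9 1.7 0.8
   vertex 0.7 0.2 3.6
   vertex 0.3 4.0 0.0
  endloop
 endfacet
 facet normal -0.357 -0.751 -0.555
  outer loop
   vertex 1.9 1.7 0.8
   vertex 2.3 0.4 2.3
   vertex 0.7 0.2 3.6
  endloop
 endfacet
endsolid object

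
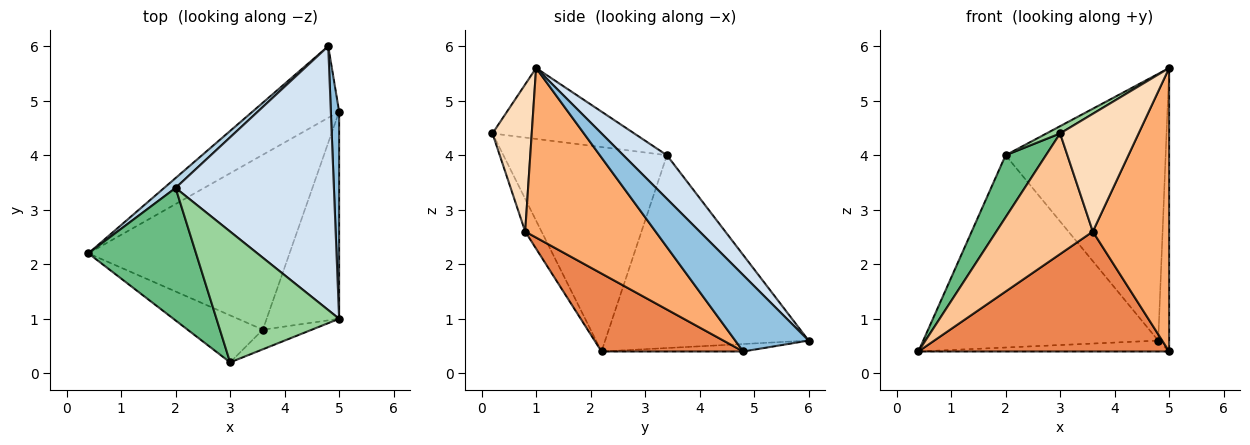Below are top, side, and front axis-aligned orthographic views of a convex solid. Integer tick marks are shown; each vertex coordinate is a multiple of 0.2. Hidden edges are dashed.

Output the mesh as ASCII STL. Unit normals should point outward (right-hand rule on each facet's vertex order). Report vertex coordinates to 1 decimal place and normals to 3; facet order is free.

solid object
 facet normal -0.085 0.150 -0.985
  outer loop
   vertex 4.8 6.0 0.6
   vertex 5.0 4.8 0.4
   vertex 0.4 2.2 0.4
  endloop
 endfacet
 facet normal 0.983 0.146 0.107
  outer loop
   vertex 4.8 6.0 0.6
   vertex 5.0 1.0 5.6
   vertex 5.0 4.8 0.4
  endloop
 endfacet
 facet normal -0.654 0.755 0.039
  outer loop
   vertex 2.0 3.4 4.0
   vertex 4.8 6.0 0.6
   vertex 0.4 2.2 0.4
  endloop
 endfacet
 facet normal 0.190 0.698 0.690
  outer loop
   vertex 2.0 3.4 4.0
   vertex 5.0 1.0 5.6
   vertex 4.8 6.0 0.6
  endloop
 endfacet
 facet normal 0.304 -0.539 -0.786
  outer loop
   vertex 3.6 0.8 2.6
   vertex 0.4 2.2 0.4
   vertex 5.0 4.8 0.4
  endloop
 endfacet
 facet normal 0.810 -0.474 -0.346
  outer loop
   vertex 3.6 0.8 2.6
   vertex 5.0 4.8 0.4
   vertex 5.0 1.0 5.6
  endloop
 endfacet
 facet normal -0.156 -0.920 -0.359
  outer loop
   vertex 3.0 0.2 4.4
   vertex 0.4 2.2 0.4
   vertex 3.6 0.8 2.6
  endloop
 endfacet
 facet normal 0.442 -0.885 -0.147
  outer loop
   vertex 3.0 0.2 4.4
   vertex 3.6 0.8 2.6
   vertex 5.0 1.0 5.6
  endloop
 endfacet
 facet normal -0.864 -0.213 0.455
  outer loop
   vertex 3.0 0.2 4.4
   vertex 2.0 3.4 4.0
   vertex 0.4 2.2 0.4
  endloop
 endfacet
 facet normal -0.500 -0.048 0.865
  outer loop
   vertex 3.0 0.2 4.4
   vertex 5.0 1.0 5.6
   vertex 2.0 3.4 4.0
  endloop
 endfacet
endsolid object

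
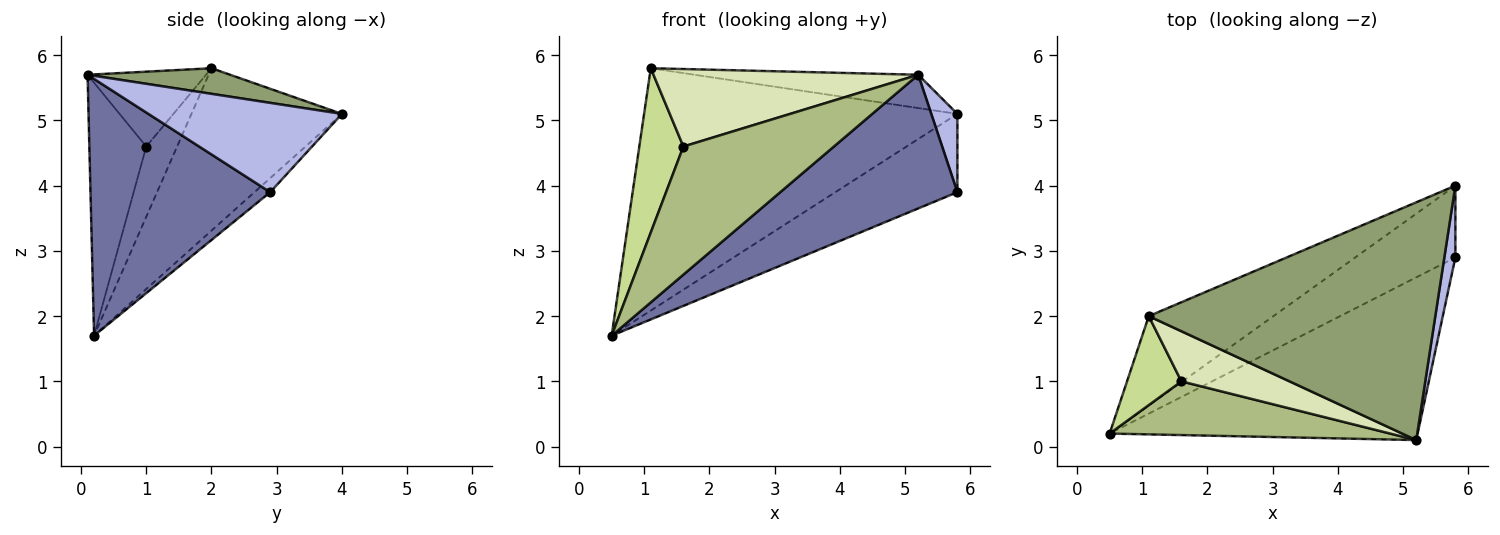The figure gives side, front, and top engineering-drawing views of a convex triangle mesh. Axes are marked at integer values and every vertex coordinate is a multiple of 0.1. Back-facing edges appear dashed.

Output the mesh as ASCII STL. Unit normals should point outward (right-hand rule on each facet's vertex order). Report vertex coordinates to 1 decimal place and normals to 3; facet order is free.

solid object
 facet normal 0.542 -0.534 -0.650
  outer loop
   vertex 5.2 0.1 5.7
   vertex 0.5 0.2 1.7
   vertex 5.8 2.9 3.9
  endloop
 endfacet
 facet normal -0.095 0.734 -0.673
  outer loop
   vertex 5.8 4.0 5.1
   vertex 5.8 2.9 3.9
   vertex 0.5 0.2 1.7
  endloop
 endfacet
 facet normal -0.411 0.855 -0.315
  outer loop
   vertex 5.8 4.0 5.1
   vertex 0.5 0.2 1.7
   vertex 1.1 2.0 5.8
  endloop
 endfacet
 facet normal 0.984 -0.133 0.122
  outer loop
   vertex 5.8 4.0 5.1
   vertex 5.2 0.1 5.7
   vertex 5.8 2.9 3.9
  endloop
 endfacet
 facet normal 0.088 0.138 0.986
  outer loop
   vertex 5.8 4.0 5.1
   vertex 1.1 2.0 5.8
   vertex 5.2 0.1 5.7
  endloop
 endfacet
 facet normal -0.329 -0.871 0.365
  outer loop
   vertex 1.6 1.0 4.6
   vertex 0.5 0.2 1.7
   vertex 5.2 0.1 5.7
  endloop
 endfacet
 facet normal -0.524 -0.749 0.405
  outer loop
   vertex 1.6 1.0 4.6
   vertex 1.1 2.0 5.8
   vertex 0.5 0.2 1.7
  endloop
 endfacet
 facet normal -0.352 -0.786 0.508
  outer loop
   vertex 1.6 1.0 4.6
   vertex 5.2 0.1 5.7
   vertex 1.1 2.0 5.8
  endloop
 endfacet
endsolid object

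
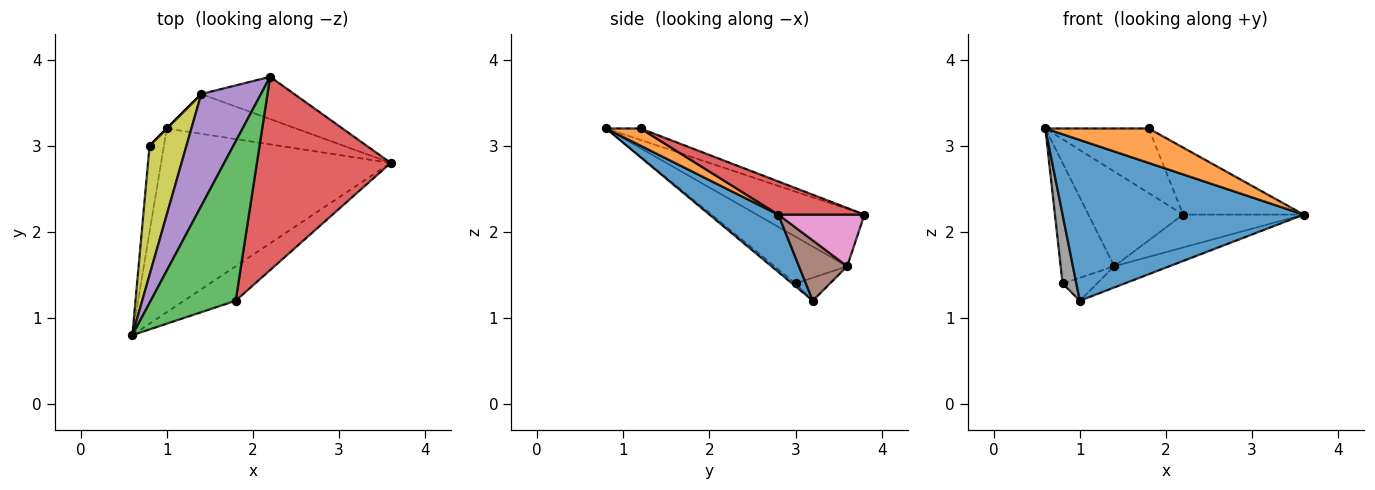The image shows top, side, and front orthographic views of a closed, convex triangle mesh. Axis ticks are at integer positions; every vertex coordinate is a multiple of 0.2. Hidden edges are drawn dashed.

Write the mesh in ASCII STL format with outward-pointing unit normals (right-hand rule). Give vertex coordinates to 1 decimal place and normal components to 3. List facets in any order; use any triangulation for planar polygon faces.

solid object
 facet normal 0.185 -0.647 -0.740
  outer loop
   vertex 1.0 3.2 1.2
   vertex 3.6 2.8 2.2
   vertex 0.6 0.8 3.2
  endloop
 endfacet
 facet normal 0.229 -0.688 -0.688
  outer loop
   vertex 1.8 1.2 3.2
   vertex 0.6 0.8 3.2
   vertex 3.6 2.8 2.2
  endloop
 endfacet
 facet normal -0.124 0.373 0.920
  outer loop
   vertex 1.8 1.2 3.2
   vertex 2.2 3.8 2.2
   vertex 0.6 0.8 3.2
  endloop
 endfacet
 facet normal 0.228 0.319 0.920
  outer loop
   vertex 1.8 1.2 3.2
   vertex 3.6 2.8 2.2
   vertex 2.2 3.8 2.2
  endloop
 endfacet
 facet normal -0.592 0.521 0.615
  outer loop
   vertex 1.4 3.6 1.6
   vertex 0.6 0.8 3.2
   vertex 2.2 3.8 2.2
  endloop
 endfacet
 facet normal 0.381 0.435 -0.816
  outer loop
   vertex 1.4 3.6 1.6
   vertex 3.6 2.8 2.2
   vertex 1.0 3.2 1.2
  endloop
 endfacet
 facet normal 0.402 0.562 -0.723
  outer loop
   vertex 1.4 3.6 1.6
   vertex 2.2 3.8 2.2
   vertex 3.6 2.8 2.2
  endloop
 endfacet
 facet normal -0.154 -0.617 -0.772
  outer loop
   vertex 0.8 3.0 1.4
   vertex 1.0 3.2 1.2
   vertex 0.6 0.8 3.2
  endloop
 endfacet
 facet normal -0.679 0.501 0.536
  outer loop
   vertex 0.8 3.0 1.4
   vertex 0.6 0.8 3.2
   vertex 1.4 3.6 1.6
  endloop
 endfacet
 facet normal -0.707 0.707 0.000
  outer loop
   vertex 0.8 3.0 1.4
   vertex 1.4 3.6 1.6
   vertex 1.0 3.2 1.2
  endloop
 endfacet
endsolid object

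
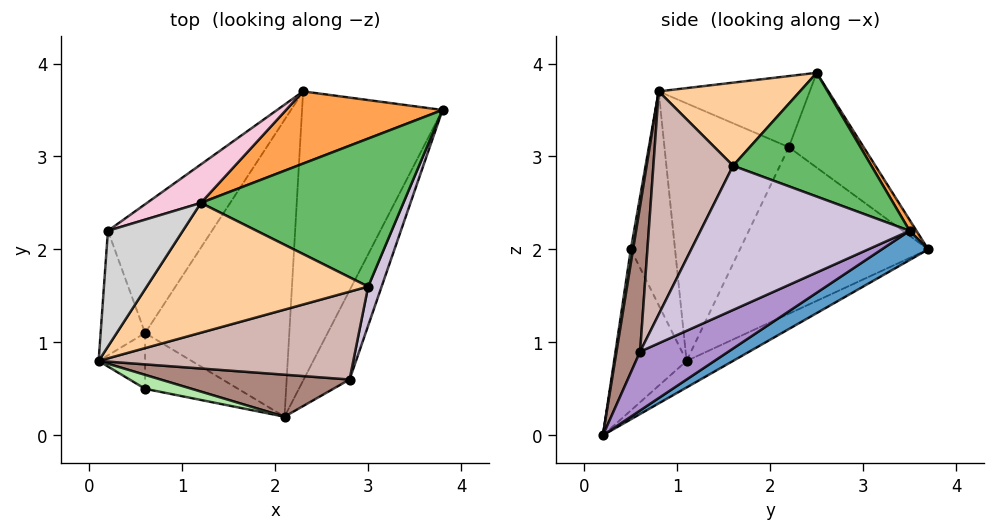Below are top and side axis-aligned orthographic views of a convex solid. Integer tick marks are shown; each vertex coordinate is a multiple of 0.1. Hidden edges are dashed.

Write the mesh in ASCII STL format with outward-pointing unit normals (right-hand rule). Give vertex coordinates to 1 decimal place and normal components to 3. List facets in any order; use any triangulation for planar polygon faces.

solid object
 facet normal 0.179 0.480 -0.859
  outer loop
   vertex 2.3 3.7 2.0
   vertex 3.8 3.5 2.2
   vertex 2.1 0.2 0.0
  endloop
 endfacet
 facet normal -0.157 0.497 -0.854
  outer loop
   vertex 0.6 1.1 0.8
   vertex 2.3 3.7 2.0
   vertex 2.1 0.2 0.0
  endloop
 endfacet
 facet normal 0.038 0.835 0.549
  outer loop
   vertex 1.2 2.5 3.9
   vertex 3.8 3.5 2.2
   vertex 2.3 3.7 2.0
  endloop
 endfacet
 facet normal 0.333 -0.320 0.887
  outer loop
   vertex 1.2 2.5 3.9
   vertex 0.1 0.8 3.7
   vertex 3.0 1.6 2.9
  endloop
 endfacet
 facet normal 0.519 0.094 0.849
  outer loop
   vertex 1.2 2.5 3.9
   vertex 3.0 1.6 2.9
   vertex 3.8 3.5 2.2
  endloop
 endfacet
 facet normal 0.057 -0.980 0.190
  outer loop
   vertex 0.6 0.5 2.0
   vertex 2.1 0.2 0.0
   vertex 0.1 0.8 3.7
  endloop
 endfacet
 facet normal -0.899 -0.391 -0.196
  outer loop
   vertex 0.6 0.5 2.0
   vertex 0.1 0.8 3.7
   vertex 0.6 1.1 0.8
  endloop
 endfacet
 facet normal -0.613 -0.707 -0.353
  outer loop
   vertex 0.6 0.5 2.0
   vertex 0.6 1.1 0.8
   vertex 2.1 0.2 0.0
  endloop
 endfacet
 facet normal 0.789 0.004 -0.615
  outer loop
   vertex 2.8 0.6 0.9
   vertex 2.1 0.2 0.0
   vertex 3.8 3.5 2.2
  endloop
 endfacet
 facet normal 0.929 -0.359 0.087
  outer loop
   vertex 2.8 0.6 0.9
   vertex 3.8 3.5 2.2
   vertex 3.0 1.6 2.9
  endloop
 endfacet
 facet normal 0.202 -0.944 0.262
  outer loop
   vertex 2.8 0.6 0.9
   vertex 0.1 0.8 3.7
   vertex 2.1 0.2 0.0
  endloop
 endfacet
 facet normal 0.344 -0.853 0.392
  outer loop
   vertex 2.8 0.6 0.9
   vertex 3.0 1.6 2.9
   vertex 0.1 0.8 3.7
  endloop
 endfacet
 facet normal -0.663 0.624 -0.414
  outer loop
   vertex 0.2 2.2 3.1
   vertex 2.3 3.7 2.0
   vertex 0.6 1.1 0.8
  endloop
 endfacet
 facet normal -0.465 0.845 0.264
  outer loop
   vertex 0.2 2.2 3.1
   vertex 1.2 2.5 3.9
   vertex 2.3 3.7 2.0
  endloop
 endfacet
 facet normal -0.985 -0.003 -0.170
  outer loop
   vertex 0.2 2.2 3.1
   vertex 0.6 1.1 0.8
   vertex 0.1 0.8 3.7
  endloop
 endfacet
 facet normal -0.648 0.339 0.683
  outer loop
   vertex 0.2 2.2 3.1
   vertex 0.1 0.8 3.7
   vertex 1.2 2.5 3.9
  endloop
 endfacet
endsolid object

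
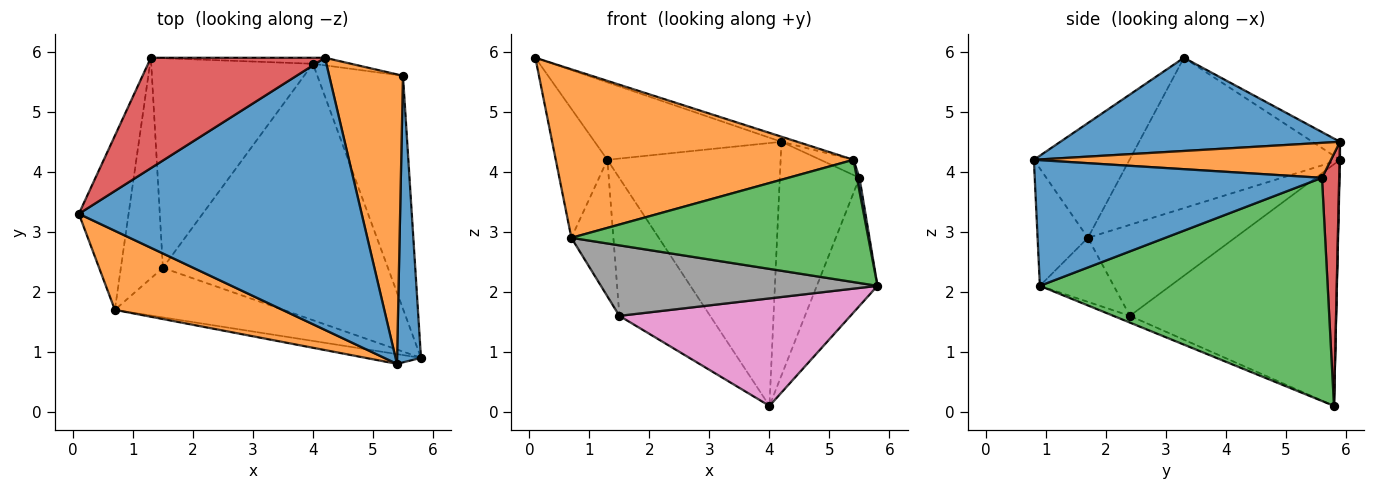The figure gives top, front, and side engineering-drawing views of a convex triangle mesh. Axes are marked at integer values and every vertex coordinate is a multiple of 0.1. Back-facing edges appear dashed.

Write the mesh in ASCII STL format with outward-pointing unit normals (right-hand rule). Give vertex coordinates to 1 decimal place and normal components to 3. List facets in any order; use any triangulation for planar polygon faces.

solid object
 facet normal 0.313 0.018 0.950
  outer loop
   vertex 5.4 0.8 4.2
   vertex 4.2 5.9 4.5
   vertex 0.1 3.3 5.9
  endloop
 endfacet
 facet normal -0.279 -0.869 0.408
  outer loop
   vertex 5.4 0.8 4.2
   vertex 0.1 3.3 5.9
   vertex 0.7 1.7 2.9
  endloop
 endfacet
 facet normal -0.166 -0.983 -0.079
  outer loop
   vertex 5.4 0.8 4.2
   vertex 0.7 1.7 2.9
   vertex 5.8 0.9 2.1
  endloop
 endfacet
 facet normal -0.084 0.572 0.816
  outer loop
   vertex 1.3 5.9 4.2
   vertex 0.1 3.3 5.9
   vertex 4.2 5.9 4.5
  endloop
 endfacet
 facet normal 0.002 1.000 -0.023
  outer loop
   vertex 1.3 5.9 4.2
   vertex 4.2 5.9 4.5
   vertex 4.0 5.8 0.1
  endloop
 endfacet
 facet normal -0.925 0.227 -0.306
  outer loop
   vertex 1.3 5.9 4.2
   vertex 0.7 1.7 2.9
   vertex 0.1 3.3 5.9
  endloop
 endfacet
 facet normal -0.028 -0.386 -0.922
  outer loop
   vertex 1.5 2.4 1.6
   vertex 4.0 5.8 0.1
   vertex 5.8 0.9 2.1
  endloop
 endfacet
 facet normal -0.213 -0.799 -0.562
  outer loop
   vertex 1.5 2.4 1.6
   vertex 5.8 0.9 2.1
   vertex 0.7 1.7 2.9
  endloop
 endfacet
 facet normal -0.781 0.343 -0.522
  outer loop
   vertex 1.5 2.4 1.6
   vertex 1.3 5.9 4.2
   vertex 4.0 5.8 0.1
  endloop
 endfacet
 facet normal -0.879 0.251 -0.406
  outer loop
   vertex 1.5 2.4 1.6
   vertex 0.7 1.7 2.9
   vertex 1.3 5.9 4.2
  endloop
 endfacet
 facet normal 0.982 -0.009 0.187
  outer loop
   vertex 5.5 5.6 3.9
   vertex 5.4 0.8 4.2
   vertex 5.8 0.9 2.1
  endloop
 endfacet
 facet normal 0.428 0.048 0.903
  outer loop
   vertex 5.5 5.6 3.9
   vertex 4.2 5.9 4.5
   vertex 5.4 0.8 4.2
  endloop
 endfacet
 facet normal 0.916 0.193 -0.351
  outer loop
   vertex 5.5 5.6 3.9
   vertex 5.8 0.9 2.1
   vertex 4.0 5.8 0.1
  endloop
 endfacet
 facet normal 0.211 0.977 -0.032
  outer loop
   vertex 5.5 5.6 3.9
   vertex 4.0 5.8 0.1
   vertex 4.2 5.9 4.5
  endloop
 endfacet
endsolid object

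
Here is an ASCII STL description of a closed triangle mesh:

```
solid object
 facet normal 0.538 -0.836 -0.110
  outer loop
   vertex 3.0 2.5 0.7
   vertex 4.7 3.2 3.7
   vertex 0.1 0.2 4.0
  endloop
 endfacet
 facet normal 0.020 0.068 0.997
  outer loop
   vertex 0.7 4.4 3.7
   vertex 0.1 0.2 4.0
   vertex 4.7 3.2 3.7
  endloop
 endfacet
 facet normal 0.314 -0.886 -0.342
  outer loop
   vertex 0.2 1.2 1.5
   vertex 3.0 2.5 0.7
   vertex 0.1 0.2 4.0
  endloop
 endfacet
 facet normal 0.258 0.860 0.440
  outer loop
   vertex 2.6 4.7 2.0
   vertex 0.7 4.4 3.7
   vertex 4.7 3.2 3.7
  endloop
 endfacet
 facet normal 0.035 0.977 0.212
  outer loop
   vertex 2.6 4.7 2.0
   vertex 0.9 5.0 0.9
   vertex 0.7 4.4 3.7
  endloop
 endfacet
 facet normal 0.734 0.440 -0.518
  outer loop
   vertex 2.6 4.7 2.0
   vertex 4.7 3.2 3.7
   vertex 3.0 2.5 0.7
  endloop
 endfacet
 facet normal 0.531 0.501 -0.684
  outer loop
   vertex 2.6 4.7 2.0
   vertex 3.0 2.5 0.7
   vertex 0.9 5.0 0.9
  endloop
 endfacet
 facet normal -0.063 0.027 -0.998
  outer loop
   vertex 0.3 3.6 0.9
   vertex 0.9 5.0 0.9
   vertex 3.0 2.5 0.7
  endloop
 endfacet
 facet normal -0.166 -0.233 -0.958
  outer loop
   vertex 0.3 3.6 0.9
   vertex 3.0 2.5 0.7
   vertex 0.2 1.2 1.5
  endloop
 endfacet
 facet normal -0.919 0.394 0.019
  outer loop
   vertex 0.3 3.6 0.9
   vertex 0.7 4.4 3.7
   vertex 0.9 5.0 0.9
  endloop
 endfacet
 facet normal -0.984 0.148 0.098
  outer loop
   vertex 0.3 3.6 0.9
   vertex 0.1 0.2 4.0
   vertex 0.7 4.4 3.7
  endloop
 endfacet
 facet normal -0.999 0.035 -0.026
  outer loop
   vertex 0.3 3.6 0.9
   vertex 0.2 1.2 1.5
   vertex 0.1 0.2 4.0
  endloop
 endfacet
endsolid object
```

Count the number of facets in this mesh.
12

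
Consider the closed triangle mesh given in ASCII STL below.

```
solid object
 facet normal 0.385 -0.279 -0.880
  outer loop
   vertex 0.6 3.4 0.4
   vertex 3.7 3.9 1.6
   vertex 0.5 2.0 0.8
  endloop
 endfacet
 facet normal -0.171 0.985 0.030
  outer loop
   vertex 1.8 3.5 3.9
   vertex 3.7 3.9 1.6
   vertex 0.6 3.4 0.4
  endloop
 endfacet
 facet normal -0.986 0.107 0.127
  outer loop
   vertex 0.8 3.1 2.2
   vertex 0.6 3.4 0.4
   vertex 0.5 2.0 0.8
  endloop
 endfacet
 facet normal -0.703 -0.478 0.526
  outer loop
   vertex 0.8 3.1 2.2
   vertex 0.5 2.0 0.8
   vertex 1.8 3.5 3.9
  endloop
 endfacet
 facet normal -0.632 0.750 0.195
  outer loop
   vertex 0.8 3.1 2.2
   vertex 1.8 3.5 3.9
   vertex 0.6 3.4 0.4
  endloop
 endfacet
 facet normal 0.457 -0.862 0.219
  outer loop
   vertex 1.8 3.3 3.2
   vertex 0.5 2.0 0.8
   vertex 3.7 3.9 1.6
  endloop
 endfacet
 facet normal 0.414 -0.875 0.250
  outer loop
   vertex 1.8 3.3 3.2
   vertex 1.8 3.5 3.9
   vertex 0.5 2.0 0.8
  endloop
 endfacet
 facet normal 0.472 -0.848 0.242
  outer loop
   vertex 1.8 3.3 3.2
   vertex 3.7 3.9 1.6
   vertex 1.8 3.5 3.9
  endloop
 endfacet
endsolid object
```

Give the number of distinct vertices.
6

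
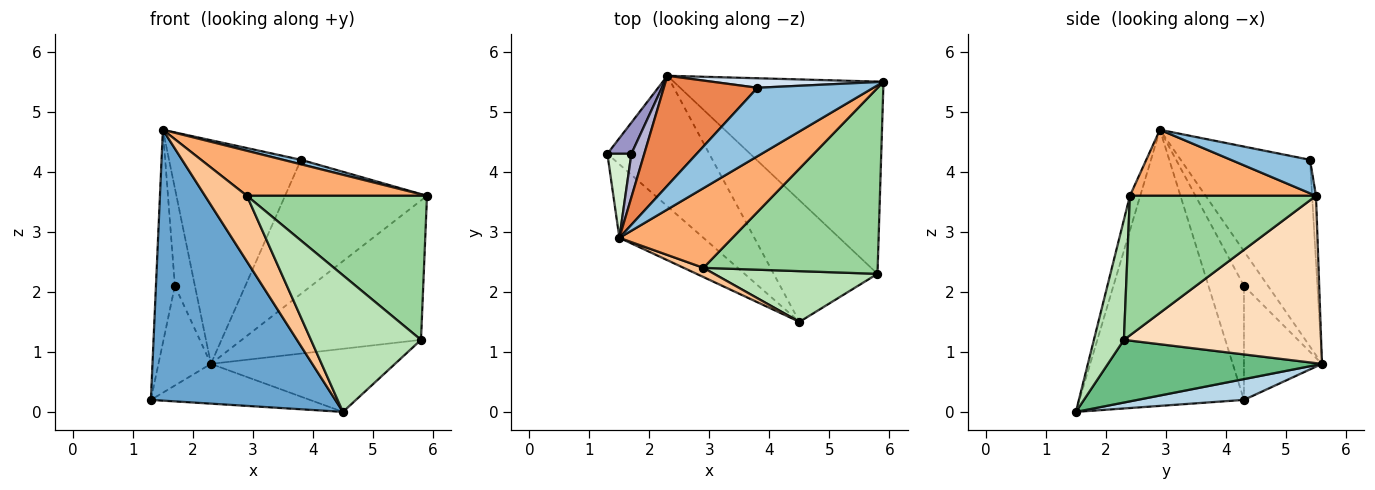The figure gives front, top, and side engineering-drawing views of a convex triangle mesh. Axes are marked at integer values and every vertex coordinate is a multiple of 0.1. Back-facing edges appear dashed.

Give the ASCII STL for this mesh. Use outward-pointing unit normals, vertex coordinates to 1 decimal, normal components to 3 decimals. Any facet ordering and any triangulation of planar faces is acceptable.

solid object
 facet normal -0.652 -0.731 -0.199
  outer loop
   vertex 1.5 2.9 4.7
   vertex 1.3 4.3 0.2
   vertex 4.5 1.5 0.0
  endloop
 endfacet
 facet normal 0.277 -0.063 0.959
  outer loop
   vertex 3.8 5.4 4.2
   vertex 1.5 2.9 4.7
   vertex 5.9 5.5 3.6
  endloop
 endfacet
 facet normal 0.192 0.286 -0.939
  outer loop
   vertex 2.3 5.6 0.8
   vertex 4.5 1.5 0.0
   vertex 1.3 4.3 0.2
  endloop
 endfacet
 facet normal -0.027 0.997 0.071
  outer loop
   vertex 2.3 5.6 0.8
   vertex 3.8 5.4 4.2
   vertex 5.9 5.5 3.6
  endloop
 endfacet
 facet normal -0.661 0.674 0.331
  outer loop
   vertex 2.3 5.6 0.8
   vertex 1.5 2.9 4.7
   vertex 3.8 5.4 4.2
  endloop
 endfacet
 facet normal 0.453 -0.439 0.776
  outer loop
   vertex 2.9 2.4 3.6
   vertex 5.9 5.5 3.6
   vertex 1.5 2.9 4.7
  endloop
 endfacet
 facet normal -0.238 -0.962 0.135
  outer loop
   vertex 2.9 2.4 3.6
   vertex 1.5 2.9 4.7
   vertex 4.5 1.5 0.0
  endloop
 endfacet
 facet normal 0.543 0.493 -0.680
  outer loop
   vertex 5.8 2.3 1.2
   vertex 2.3 5.6 0.8
   vertex 5.9 5.5 3.6
  endloop
 endfacet
 facet normal 0.472 0.406 -0.782
  outer loop
   vertex 5.8 2.3 1.2
   vertex 4.5 1.5 0.0
   vertex 2.3 5.6 0.8
  endloop
 endfacet
 facet normal 0.535 -0.518 0.668
  outer loop
   vertex 5.8 2.3 1.2
   vertex 5.9 5.5 3.6
   vertex 2.9 2.4 3.6
  endloop
 endfacet
 facet normal 0.248 -0.908 0.337
  outer loop
   vertex 5.8 2.3 1.2
   vertex 2.9 2.4 3.6
   vertex 4.5 1.5 0.0
  endloop
 endfacet
 facet normal -0.867 0.463 0.183
  outer loop
   vertex 1.7 4.3 2.1
   vertex 1.3 4.3 0.2
   vertex 1.5 2.9 4.7
  endloop
 endfacet
 facet normal -0.818 0.549 0.172
  outer loop
   vertex 1.7 4.3 2.1
   vertex 2.3 5.6 0.8
   vertex 1.3 4.3 0.2
  endloop
 endfacet
 facet normal -0.739 0.616 0.275
  outer loop
   vertex 1.7 4.3 2.1
   vertex 1.5 2.9 4.7
   vertex 2.3 5.6 0.8
  endloop
 endfacet
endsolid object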